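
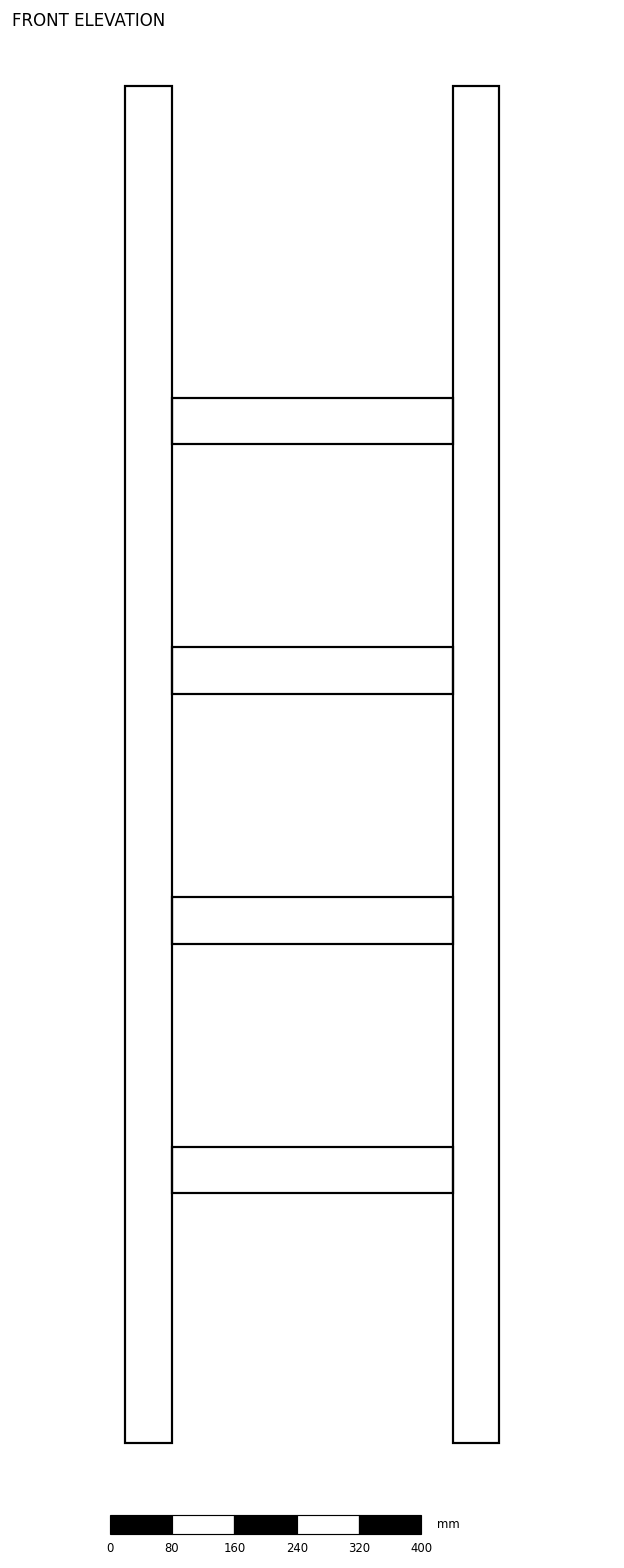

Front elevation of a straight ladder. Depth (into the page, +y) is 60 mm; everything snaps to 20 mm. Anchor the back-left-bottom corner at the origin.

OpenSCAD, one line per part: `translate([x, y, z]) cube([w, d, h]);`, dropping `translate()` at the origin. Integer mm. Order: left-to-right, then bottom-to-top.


cube([60, 60, 1740]);
translate([60, 0, 320]) cube([360, 60, 60]);
translate([60, 0, 640]) cube([360, 60, 60]);
translate([60, 0, 960]) cube([360, 60, 60]);
translate([60, 0, 1280]) cube([360, 60, 60]);
translate([420, 0, 0]) cube([60, 60, 1740]);


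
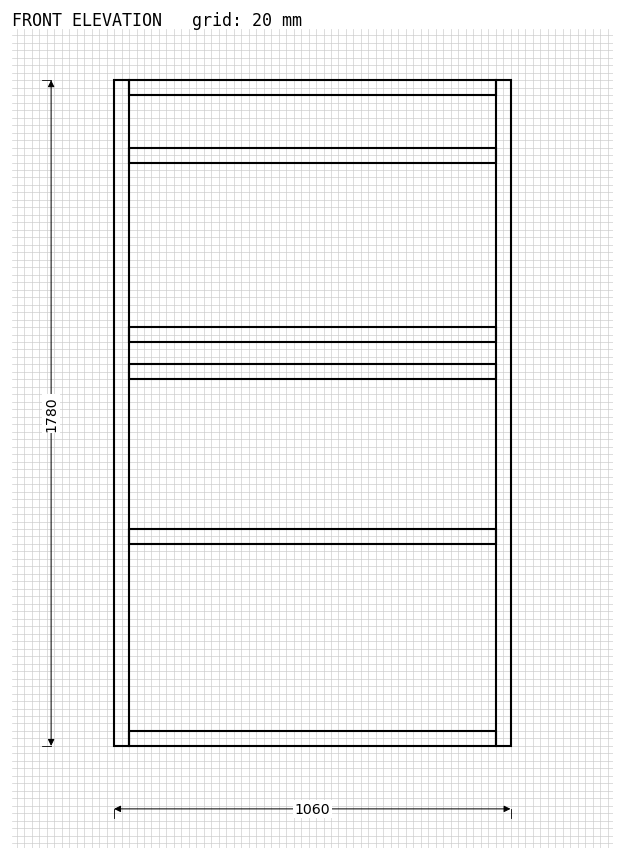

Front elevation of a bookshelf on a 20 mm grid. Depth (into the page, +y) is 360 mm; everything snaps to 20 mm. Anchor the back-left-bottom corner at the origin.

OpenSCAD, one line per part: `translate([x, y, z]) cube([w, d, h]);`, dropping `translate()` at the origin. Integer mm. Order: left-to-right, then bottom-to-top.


cube([40, 360, 1780]);
translate([40, 0, 0]) cube([980, 360, 40]);
translate([40, 0, 540]) cube([980, 360, 40]);
translate([40, 0, 980]) cube([980, 360, 40]);
translate([40, 0, 1080]) cube([980, 360, 40]);
translate([40, 0, 1560]) cube([980, 360, 40]);
translate([40, 0, 1740]) cube([980, 360, 40]);
translate([1020, 0, 0]) cube([40, 360, 1780]);


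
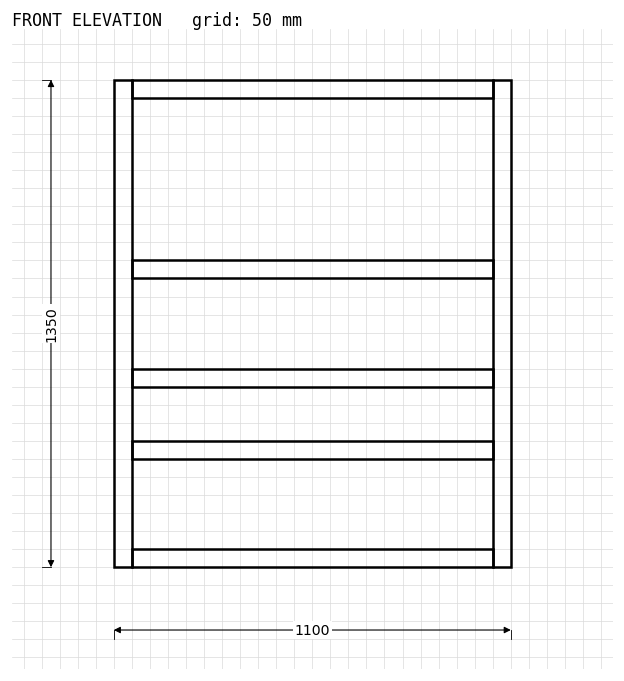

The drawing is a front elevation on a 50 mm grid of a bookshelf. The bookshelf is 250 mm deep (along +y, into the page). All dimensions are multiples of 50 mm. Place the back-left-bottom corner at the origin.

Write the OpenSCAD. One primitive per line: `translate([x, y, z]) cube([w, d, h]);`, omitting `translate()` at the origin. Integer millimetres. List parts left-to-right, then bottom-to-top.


cube([50, 250, 1350]);
translate([50, 0, 0]) cube([1000, 250, 50]);
translate([50, 0, 300]) cube([1000, 250, 50]);
translate([50, 0, 500]) cube([1000, 250, 50]);
translate([50, 0, 800]) cube([1000, 250, 50]);
translate([50, 0, 1300]) cube([1000, 250, 50]);
translate([1050, 0, 0]) cube([50, 250, 1350]);


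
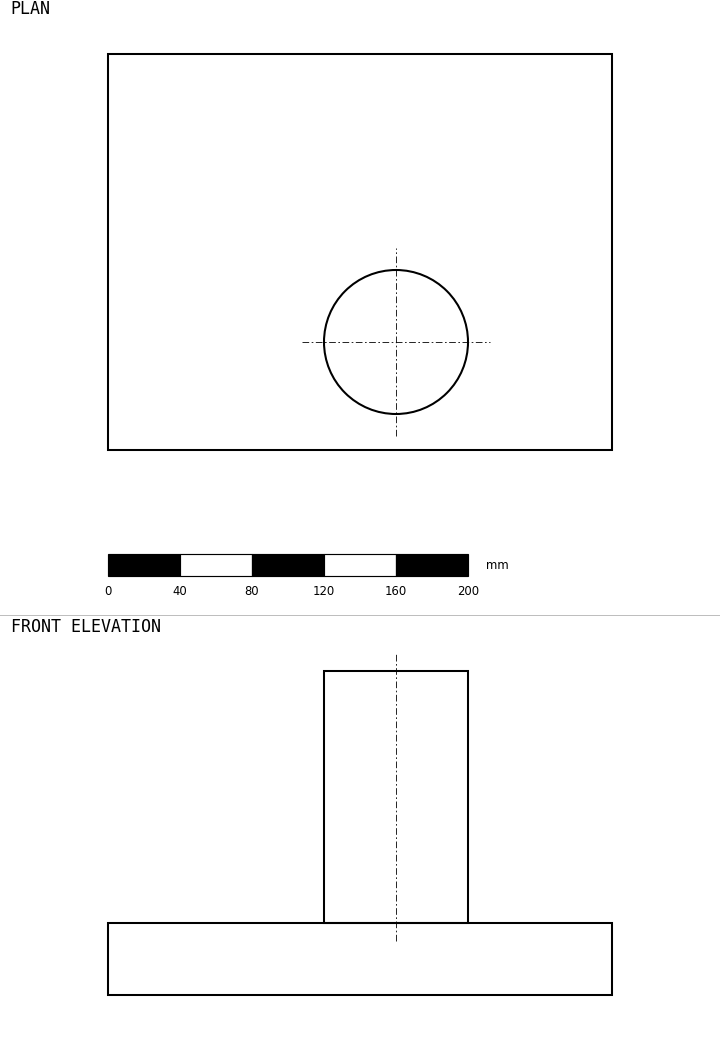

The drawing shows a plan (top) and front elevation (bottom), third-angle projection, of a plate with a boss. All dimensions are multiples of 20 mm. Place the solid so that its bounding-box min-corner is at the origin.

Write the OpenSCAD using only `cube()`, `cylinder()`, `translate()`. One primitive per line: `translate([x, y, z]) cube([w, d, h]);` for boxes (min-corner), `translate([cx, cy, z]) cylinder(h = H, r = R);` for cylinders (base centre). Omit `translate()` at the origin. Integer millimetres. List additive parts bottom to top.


cube([280, 220, 40]);
translate([160, 60, 40]) cylinder(h = 140, r = 40);


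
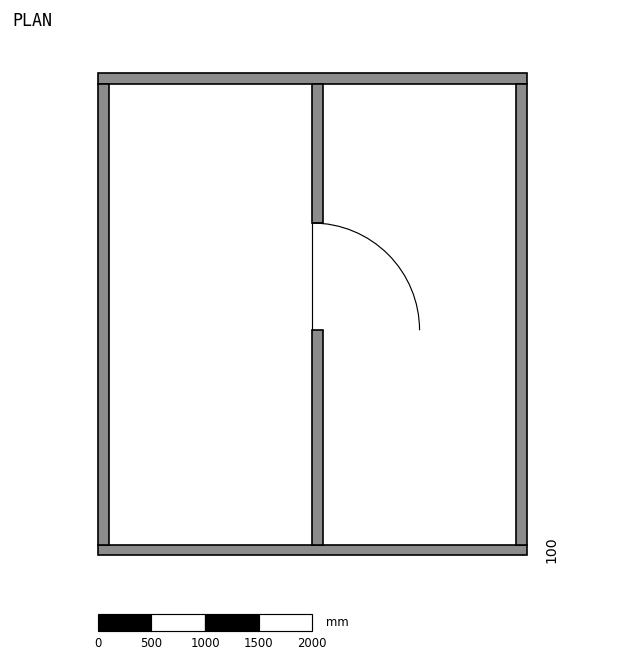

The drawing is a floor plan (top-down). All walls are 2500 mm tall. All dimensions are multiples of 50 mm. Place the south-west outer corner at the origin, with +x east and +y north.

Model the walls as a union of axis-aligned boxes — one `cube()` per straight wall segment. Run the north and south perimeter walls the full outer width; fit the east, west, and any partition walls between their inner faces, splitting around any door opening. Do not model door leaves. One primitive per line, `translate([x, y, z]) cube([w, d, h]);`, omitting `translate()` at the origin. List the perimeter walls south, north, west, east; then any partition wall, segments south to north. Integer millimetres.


cube([4000, 100, 2500]);
translate([0, 4400, 0]) cube([4000, 100, 2500]);
translate([0, 100, 0]) cube([100, 4300, 2500]);
translate([3900, 100, 0]) cube([100, 4300, 2500]);
translate([2000, 100, 0]) cube([100, 2000, 2500]);
translate([2000, 3100, 0]) cube([100, 1300, 2500]);


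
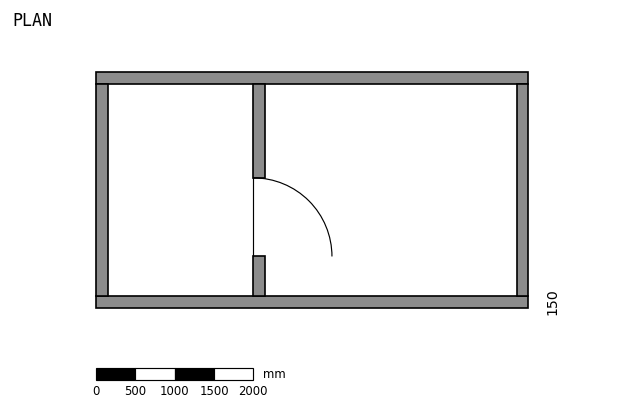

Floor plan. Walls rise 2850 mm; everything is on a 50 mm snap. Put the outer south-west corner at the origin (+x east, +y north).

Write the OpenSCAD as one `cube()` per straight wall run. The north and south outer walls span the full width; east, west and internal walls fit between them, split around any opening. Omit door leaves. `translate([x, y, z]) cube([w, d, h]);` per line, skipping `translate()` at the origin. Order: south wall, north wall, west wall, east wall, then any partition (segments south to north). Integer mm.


cube([5500, 150, 2850]);
translate([0, 2850, 0]) cube([5500, 150, 2850]);
translate([0, 150, 0]) cube([150, 2700, 2850]);
translate([5350, 150, 0]) cube([150, 2700, 2850]);
translate([2000, 150, 0]) cube([150, 500, 2850]);
translate([2000, 1650, 0]) cube([150, 1200, 2850]);


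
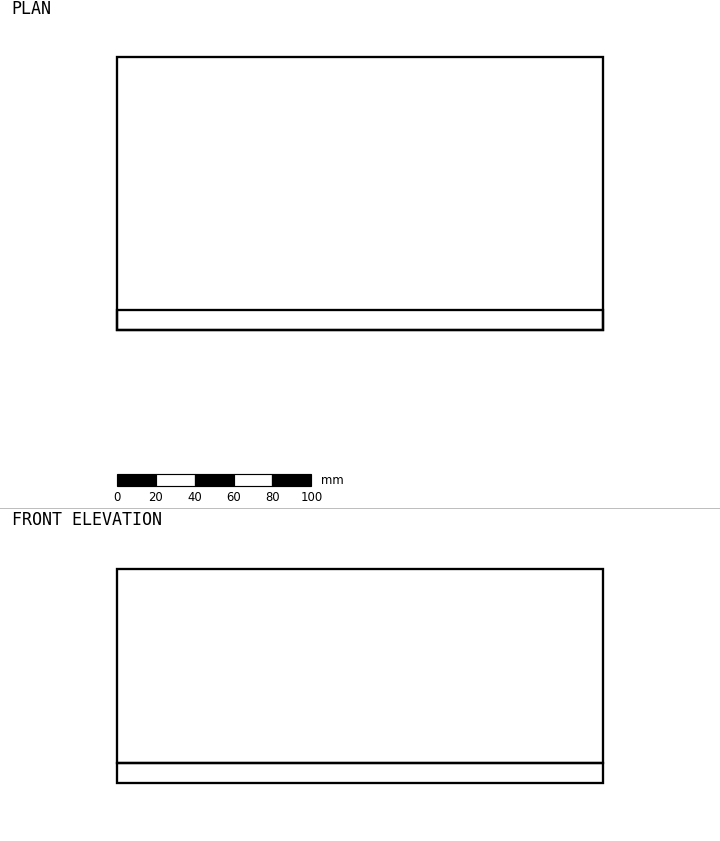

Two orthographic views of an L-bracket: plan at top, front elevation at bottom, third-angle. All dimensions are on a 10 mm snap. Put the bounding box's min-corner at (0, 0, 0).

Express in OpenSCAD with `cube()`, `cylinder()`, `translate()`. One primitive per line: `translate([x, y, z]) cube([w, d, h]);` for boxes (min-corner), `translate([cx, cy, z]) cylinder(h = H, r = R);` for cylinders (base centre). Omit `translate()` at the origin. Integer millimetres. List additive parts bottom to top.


cube([250, 140, 10]);
translate([0, 0, 10]) cube([250, 10, 100]);


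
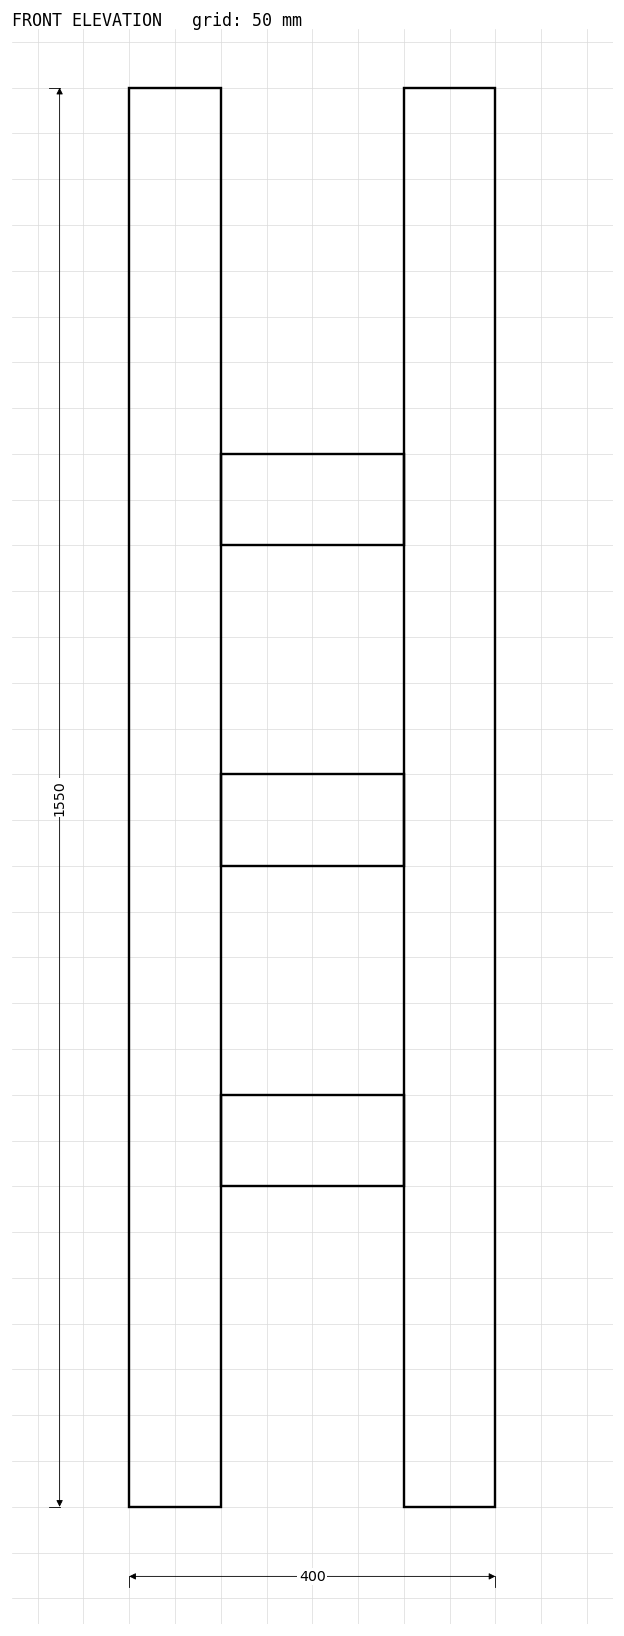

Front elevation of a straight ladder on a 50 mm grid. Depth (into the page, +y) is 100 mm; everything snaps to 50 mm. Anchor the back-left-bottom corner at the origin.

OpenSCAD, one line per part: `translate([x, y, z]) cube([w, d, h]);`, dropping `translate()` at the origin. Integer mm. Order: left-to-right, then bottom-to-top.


cube([100, 100, 1550]);
translate([100, 0, 350]) cube([200, 100, 100]);
translate([100, 0, 700]) cube([200, 100, 100]);
translate([100, 0, 1050]) cube([200, 100, 100]);
translate([300, 0, 0]) cube([100, 100, 1550]);


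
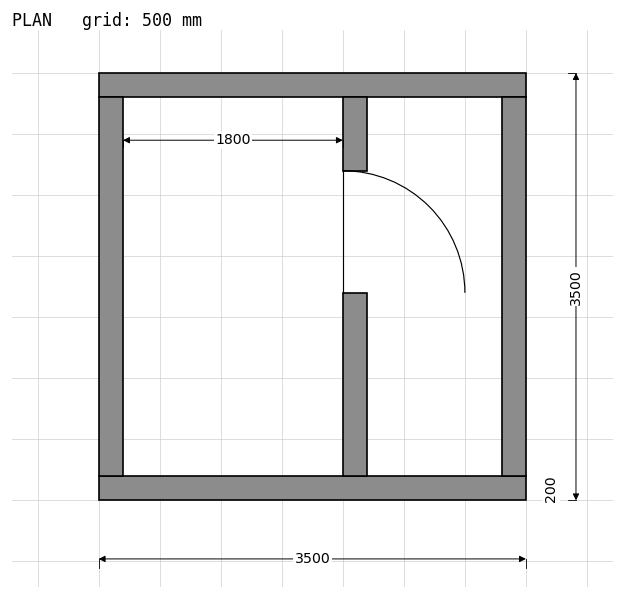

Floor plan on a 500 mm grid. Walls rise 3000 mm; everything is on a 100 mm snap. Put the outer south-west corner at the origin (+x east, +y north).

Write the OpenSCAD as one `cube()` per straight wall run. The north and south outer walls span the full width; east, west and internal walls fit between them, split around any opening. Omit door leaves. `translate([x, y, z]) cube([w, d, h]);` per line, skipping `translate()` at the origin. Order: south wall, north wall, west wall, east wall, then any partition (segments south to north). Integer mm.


cube([3500, 200, 3000]);
translate([0, 3300, 0]) cube([3500, 200, 3000]);
translate([0, 200, 0]) cube([200, 3100, 3000]);
translate([3300, 200, 0]) cube([200, 3100, 3000]);
translate([2000, 200, 0]) cube([200, 1500, 3000]);
translate([2000, 2700, 0]) cube([200, 600, 3000]);


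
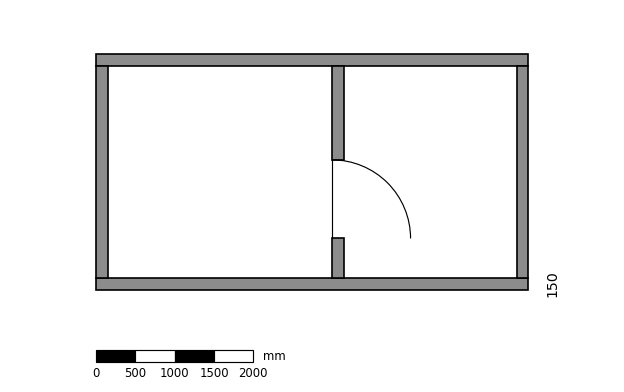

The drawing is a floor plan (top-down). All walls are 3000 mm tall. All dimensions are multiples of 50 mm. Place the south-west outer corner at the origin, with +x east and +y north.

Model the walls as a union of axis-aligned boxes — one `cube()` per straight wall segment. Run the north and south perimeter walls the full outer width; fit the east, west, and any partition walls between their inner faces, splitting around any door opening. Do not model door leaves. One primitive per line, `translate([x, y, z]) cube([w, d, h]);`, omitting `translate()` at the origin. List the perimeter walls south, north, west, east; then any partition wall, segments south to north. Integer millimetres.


cube([5500, 150, 3000]);
translate([0, 2850, 0]) cube([5500, 150, 3000]);
translate([0, 150, 0]) cube([150, 2700, 3000]);
translate([5350, 150, 0]) cube([150, 2700, 3000]);
translate([3000, 150, 0]) cube([150, 500, 3000]);
translate([3000, 1650, 0]) cube([150, 1200, 3000]);


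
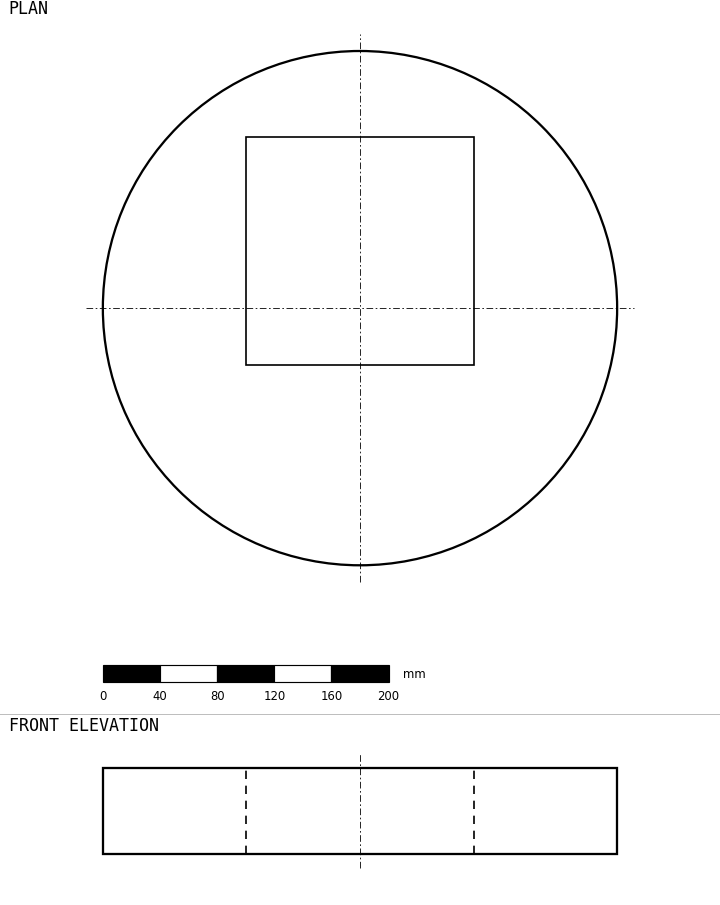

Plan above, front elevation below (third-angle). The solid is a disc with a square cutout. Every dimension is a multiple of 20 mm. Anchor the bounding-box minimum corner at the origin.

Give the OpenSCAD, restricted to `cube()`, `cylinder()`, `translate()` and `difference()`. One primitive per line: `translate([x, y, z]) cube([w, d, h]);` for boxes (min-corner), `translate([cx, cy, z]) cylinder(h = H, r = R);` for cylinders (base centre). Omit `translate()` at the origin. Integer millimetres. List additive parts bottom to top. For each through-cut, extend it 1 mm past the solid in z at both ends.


difference() {
  translate([180, 180, 0]) cylinder(h = 60, r = 180);
  translate([100, 140, -1]) cube([160, 160, 62]);
}


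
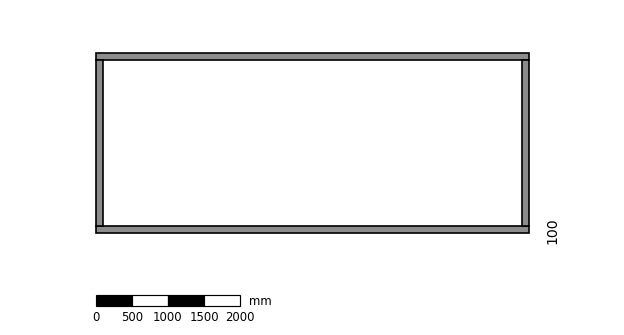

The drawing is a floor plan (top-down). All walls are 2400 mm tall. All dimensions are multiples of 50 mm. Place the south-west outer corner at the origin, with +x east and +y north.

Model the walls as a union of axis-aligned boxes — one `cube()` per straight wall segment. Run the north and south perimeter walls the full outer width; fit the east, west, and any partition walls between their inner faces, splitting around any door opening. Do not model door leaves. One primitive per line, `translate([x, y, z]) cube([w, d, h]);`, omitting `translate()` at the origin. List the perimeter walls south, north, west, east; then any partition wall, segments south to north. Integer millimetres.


cube([6000, 100, 2400]);
translate([0, 2400, 0]) cube([6000, 100, 2400]);
translate([0, 100, 0]) cube([100, 2300, 2400]);
translate([5900, 100, 0]) cube([100, 2300, 2400]);


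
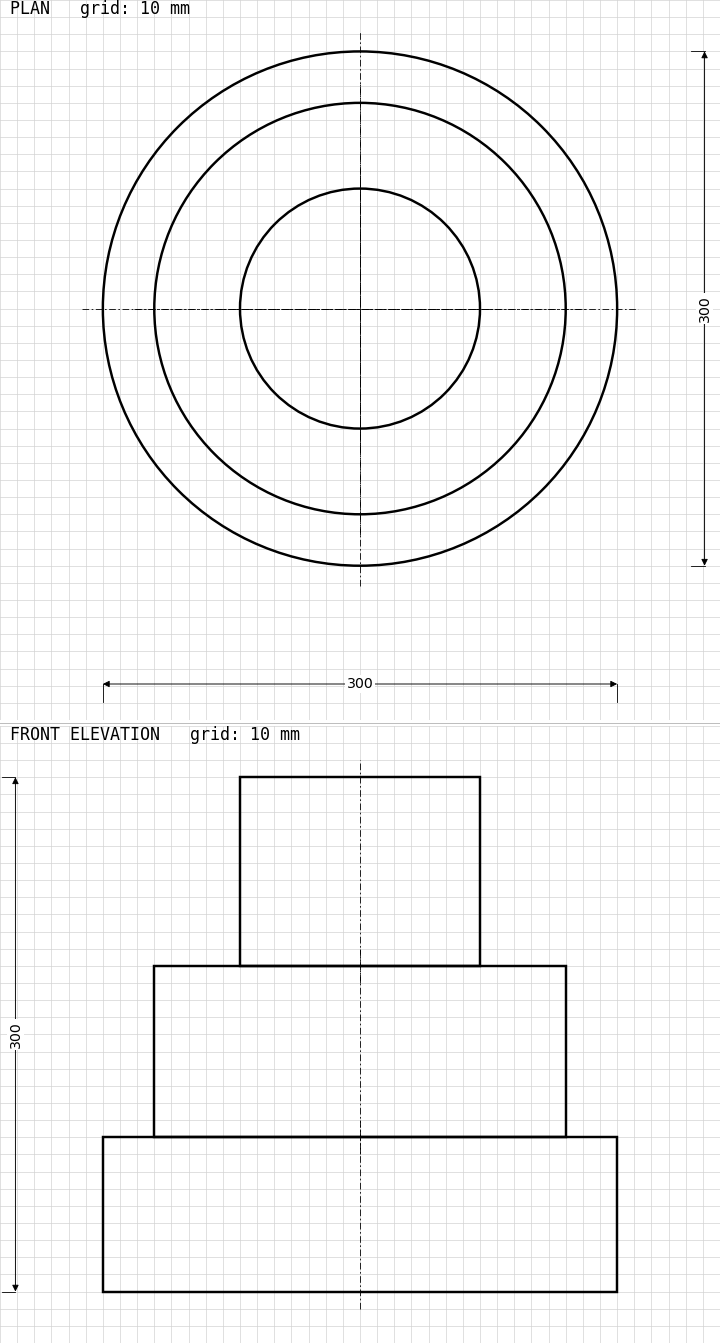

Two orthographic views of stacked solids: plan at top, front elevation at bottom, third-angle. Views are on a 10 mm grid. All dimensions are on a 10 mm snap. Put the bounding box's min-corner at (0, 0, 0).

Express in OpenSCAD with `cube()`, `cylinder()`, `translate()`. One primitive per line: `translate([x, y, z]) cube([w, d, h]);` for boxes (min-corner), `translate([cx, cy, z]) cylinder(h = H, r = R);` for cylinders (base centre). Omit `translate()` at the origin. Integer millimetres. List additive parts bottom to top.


translate([150, 150, 0]) cylinder(h = 90, r = 150);
translate([150, 150, 90]) cylinder(h = 100, r = 120);
translate([150, 150, 190]) cylinder(h = 110, r = 70);


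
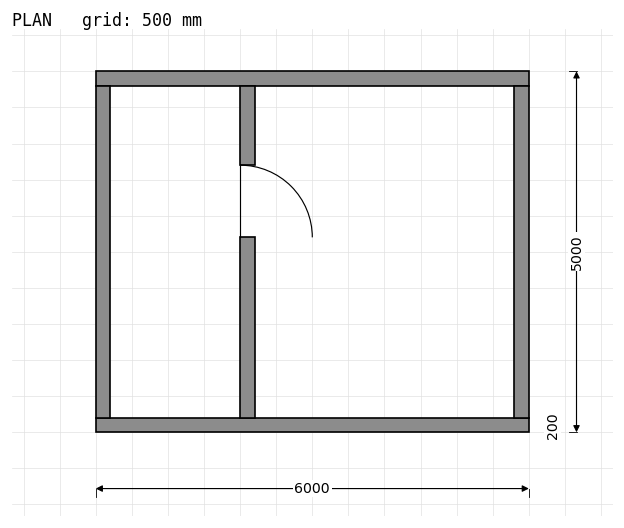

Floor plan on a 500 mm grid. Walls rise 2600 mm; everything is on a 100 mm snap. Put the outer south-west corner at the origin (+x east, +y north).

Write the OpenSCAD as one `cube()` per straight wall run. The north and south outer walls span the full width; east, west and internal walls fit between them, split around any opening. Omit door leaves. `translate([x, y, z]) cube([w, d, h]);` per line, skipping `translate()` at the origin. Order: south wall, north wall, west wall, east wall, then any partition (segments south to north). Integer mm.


cube([6000, 200, 2600]);
translate([0, 4800, 0]) cube([6000, 200, 2600]);
translate([0, 200, 0]) cube([200, 4600, 2600]);
translate([5800, 200, 0]) cube([200, 4600, 2600]);
translate([2000, 200, 0]) cube([200, 2500, 2600]);
translate([2000, 3700, 0]) cube([200, 1100, 2600]);


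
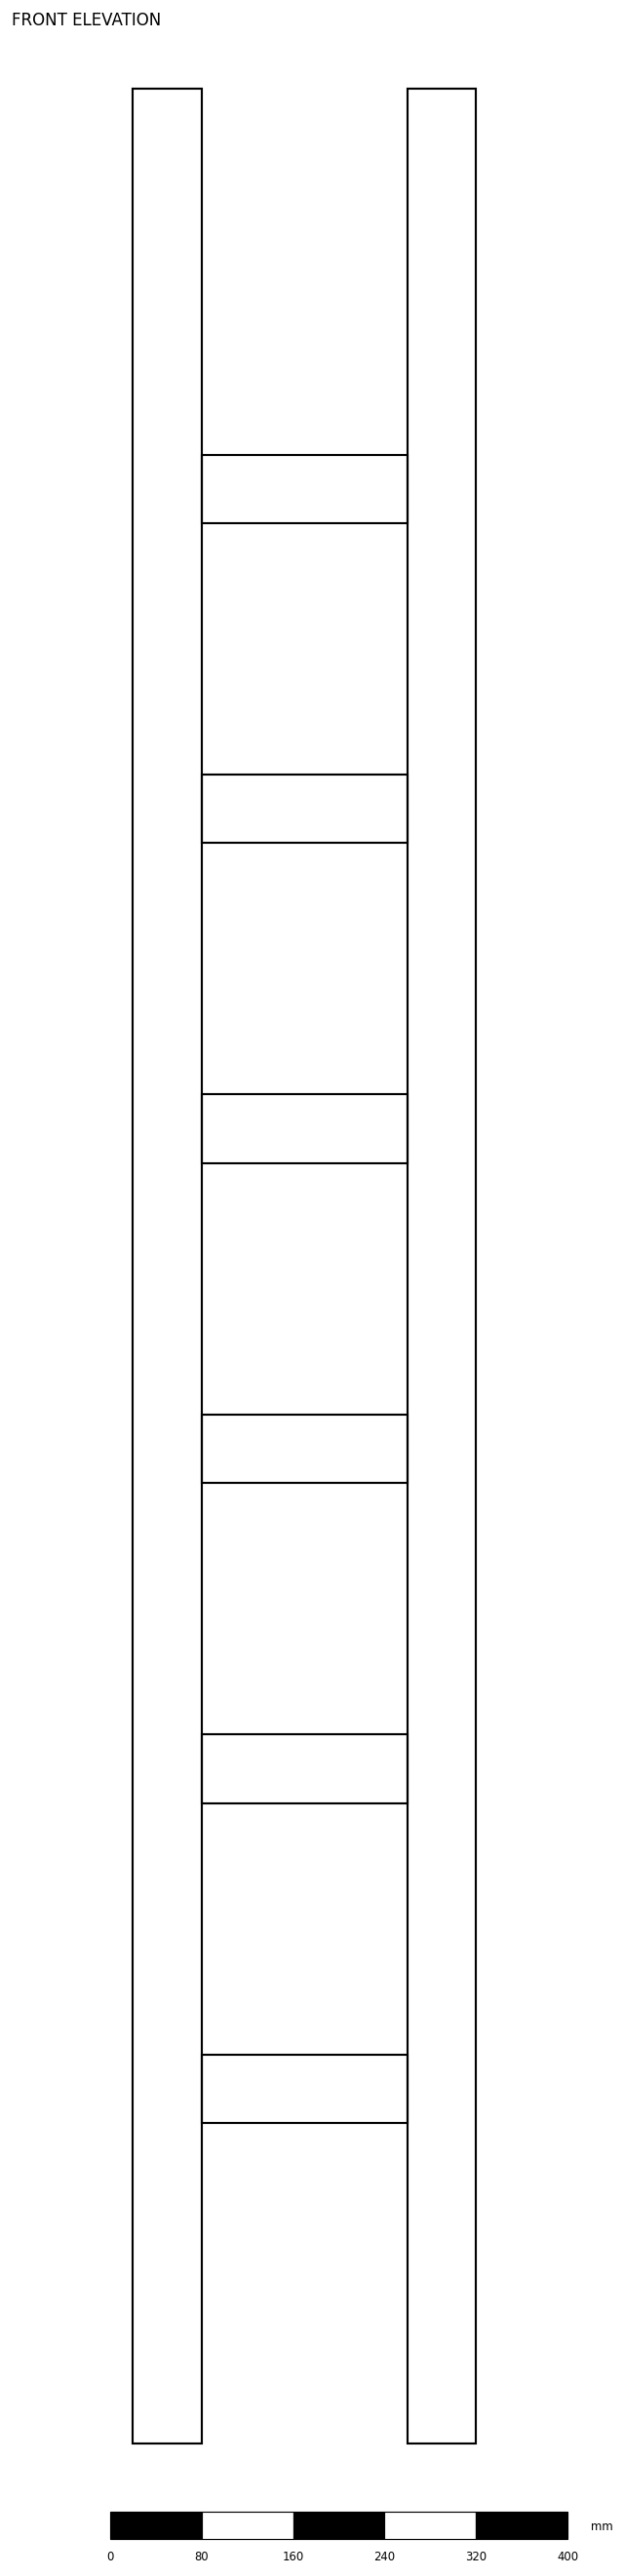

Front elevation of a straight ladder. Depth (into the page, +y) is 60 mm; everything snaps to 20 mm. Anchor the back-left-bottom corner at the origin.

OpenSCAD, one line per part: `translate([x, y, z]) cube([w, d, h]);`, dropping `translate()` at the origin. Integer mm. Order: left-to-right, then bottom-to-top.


cube([60, 60, 2060]);
translate([60, 0, 280]) cube([180, 60, 60]);
translate([60, 0, 560]) cube([180, 60, 60]);
translate([60, 0, 840]) cube([180, 60, 60]);
translate([60, 0, 1120]) cube([180, 60, 60]);
translate([60, 0, 1400]) cube([180, 60, 60]);
translate([60, 0, 1680]) cube([180, 60, 60]);
translate([240, 0, 0]) cube([60, 60, 2060]);


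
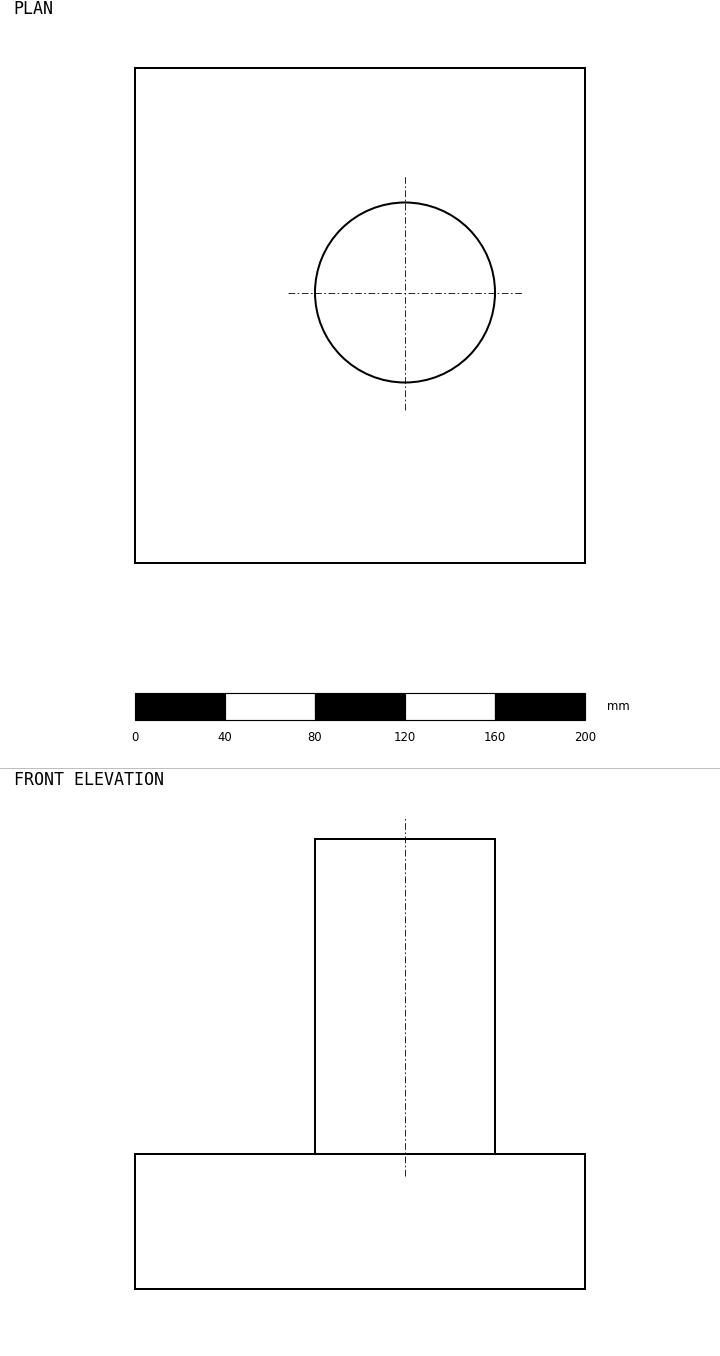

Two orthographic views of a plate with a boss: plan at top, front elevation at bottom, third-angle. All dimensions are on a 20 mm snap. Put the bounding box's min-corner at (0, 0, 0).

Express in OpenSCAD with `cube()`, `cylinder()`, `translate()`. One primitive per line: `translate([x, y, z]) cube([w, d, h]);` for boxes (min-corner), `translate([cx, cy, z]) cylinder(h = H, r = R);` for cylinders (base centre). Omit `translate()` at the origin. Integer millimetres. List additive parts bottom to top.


cube([200, 220, 60]);
translate([120, 120, 60]) cylinder(h = 140, r = 40);


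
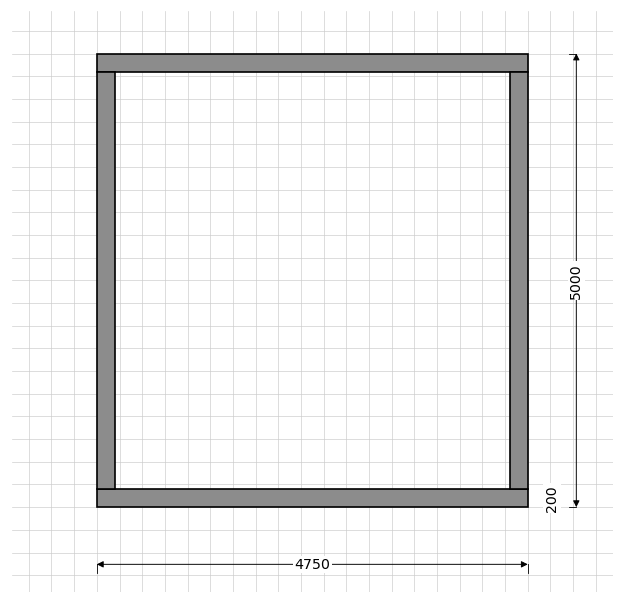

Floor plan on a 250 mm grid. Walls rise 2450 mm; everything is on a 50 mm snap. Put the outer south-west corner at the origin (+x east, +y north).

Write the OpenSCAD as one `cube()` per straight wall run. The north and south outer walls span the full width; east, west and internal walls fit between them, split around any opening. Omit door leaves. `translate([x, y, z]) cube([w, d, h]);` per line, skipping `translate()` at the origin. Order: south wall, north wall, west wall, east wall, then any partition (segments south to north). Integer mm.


cube([4750, 200, 2450]);
translate([0, 4800, 0]) cube([4750, 200, 2450]);
translate([0, 200, 0]) cube([200, 4600, 2450]);
translate([4550, 200, 0]) cube([200, 4600, 2450]);


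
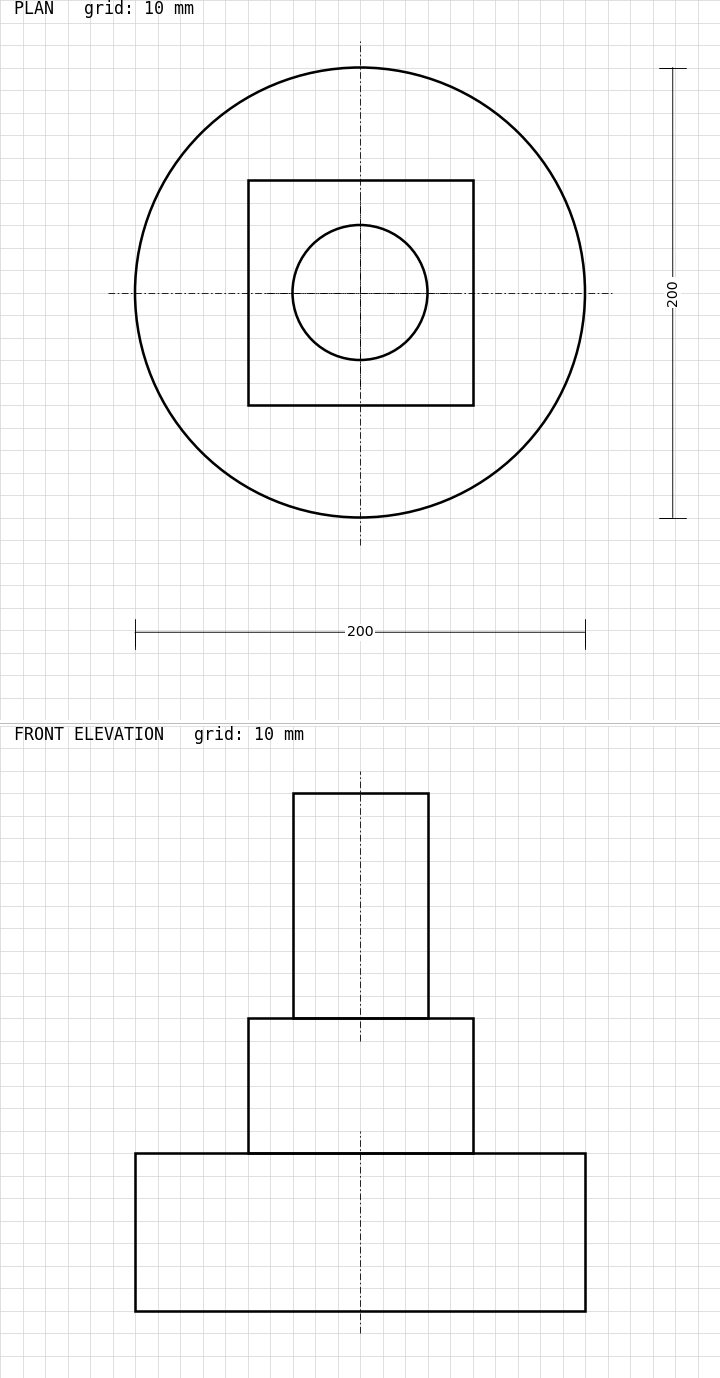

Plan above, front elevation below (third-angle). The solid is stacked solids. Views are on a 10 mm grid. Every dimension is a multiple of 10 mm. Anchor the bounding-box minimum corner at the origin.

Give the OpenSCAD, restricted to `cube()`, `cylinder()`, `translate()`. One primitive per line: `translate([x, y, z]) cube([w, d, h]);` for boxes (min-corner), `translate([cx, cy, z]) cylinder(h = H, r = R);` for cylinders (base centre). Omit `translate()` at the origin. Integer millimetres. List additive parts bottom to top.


translate([100, 100, 0]) cylinder(h = 70, r = 100);
translate([50, 50, 70]) cube([100, 100, 60]);
translate([100, 100, 130]) cylinder(h = 100, r = 30);


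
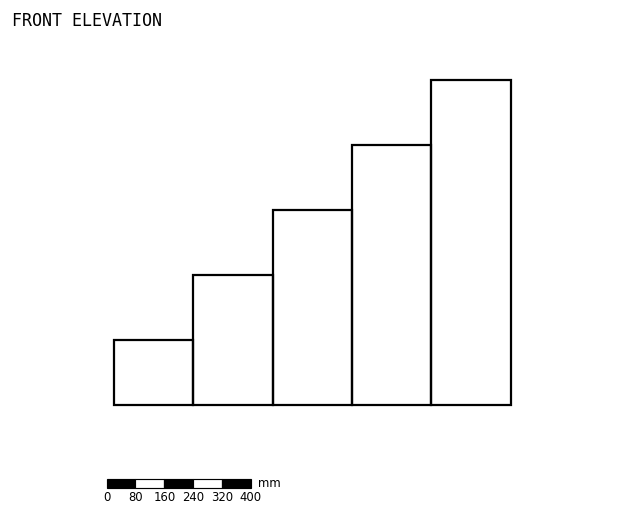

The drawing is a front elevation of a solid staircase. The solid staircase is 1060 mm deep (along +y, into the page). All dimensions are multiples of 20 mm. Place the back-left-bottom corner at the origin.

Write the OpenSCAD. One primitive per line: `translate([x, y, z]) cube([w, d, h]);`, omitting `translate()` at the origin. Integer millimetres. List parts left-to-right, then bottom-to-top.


cube([220, 1060, 180]);
translate([220, 0, 0]) cube([220, 1060, 360]);
translate([440, 0, 0]) cube([220, 1060, 540]);
translate([660, 0, 0]) cube([220, 1060, 720]);
translate([880, 0, 0]) cube([220, 1060, 900]);


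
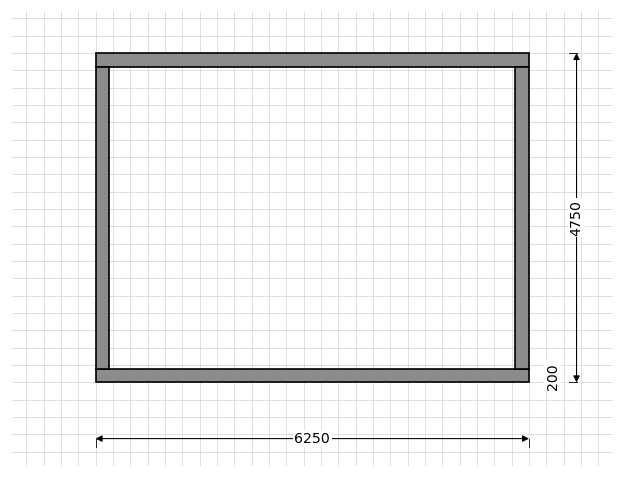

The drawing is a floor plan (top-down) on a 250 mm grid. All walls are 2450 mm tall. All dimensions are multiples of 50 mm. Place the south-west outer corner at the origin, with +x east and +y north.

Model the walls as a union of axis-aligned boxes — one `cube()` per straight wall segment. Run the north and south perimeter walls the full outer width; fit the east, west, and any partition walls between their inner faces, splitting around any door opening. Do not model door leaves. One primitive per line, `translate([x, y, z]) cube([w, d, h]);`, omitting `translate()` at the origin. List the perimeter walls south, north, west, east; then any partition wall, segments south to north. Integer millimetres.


cube([6250, 200, 2450]);
translate([0, 4550, 0]) cube([6250, 200, 2450]);
translate([0, 200, 0]) cube([200, 4350, 2450]);
translate([6050, 200, 0]) cube([200, 4350, 2450]);


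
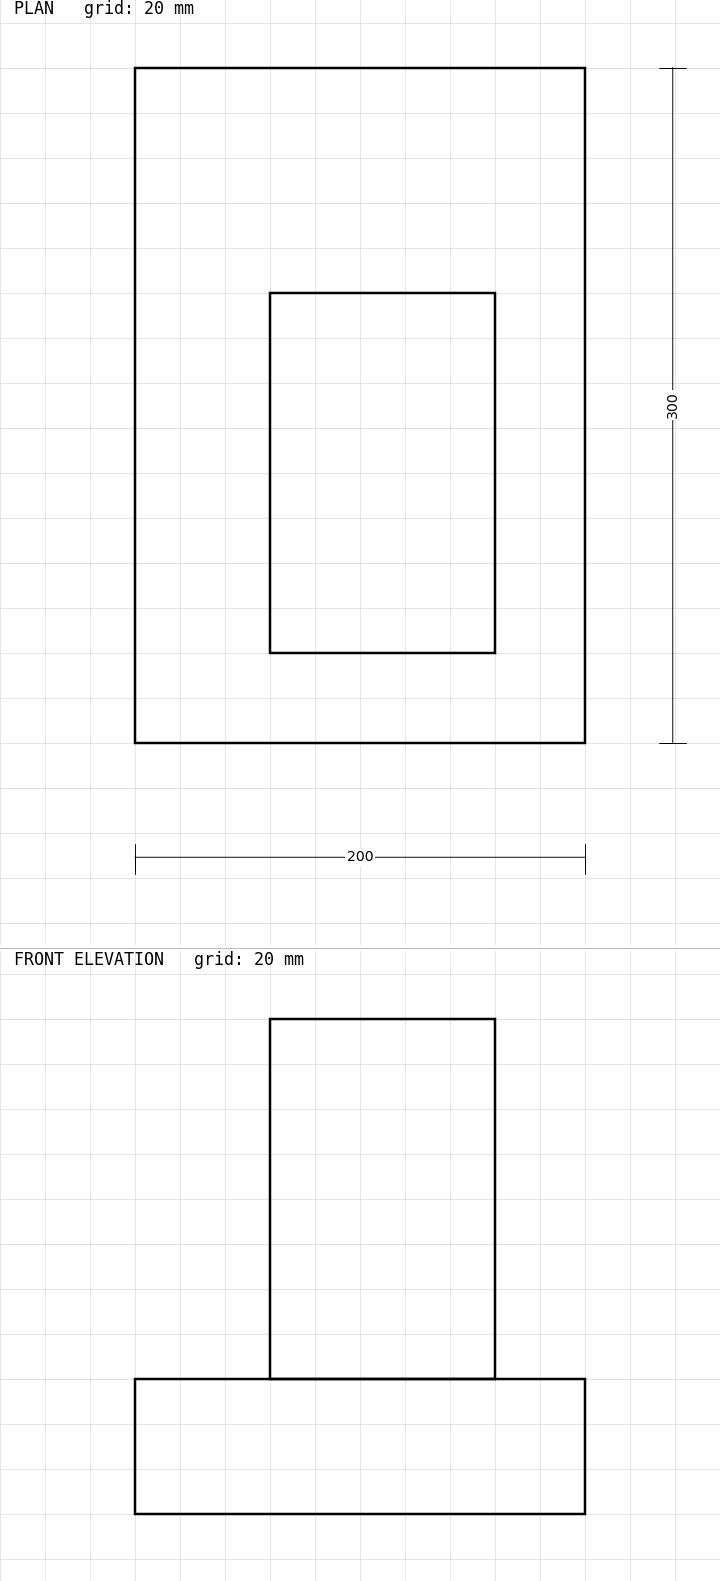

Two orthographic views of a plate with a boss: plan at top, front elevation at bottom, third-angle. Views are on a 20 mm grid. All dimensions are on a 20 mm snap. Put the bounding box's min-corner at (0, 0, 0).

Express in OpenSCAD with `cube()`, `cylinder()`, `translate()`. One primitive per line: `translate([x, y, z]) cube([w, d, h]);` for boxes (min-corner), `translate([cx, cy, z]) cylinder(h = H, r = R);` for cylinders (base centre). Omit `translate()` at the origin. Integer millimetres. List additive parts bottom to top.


cube([200, 300, 60]);
translate([60, 40, 60]) cube([100, 160, 160]);


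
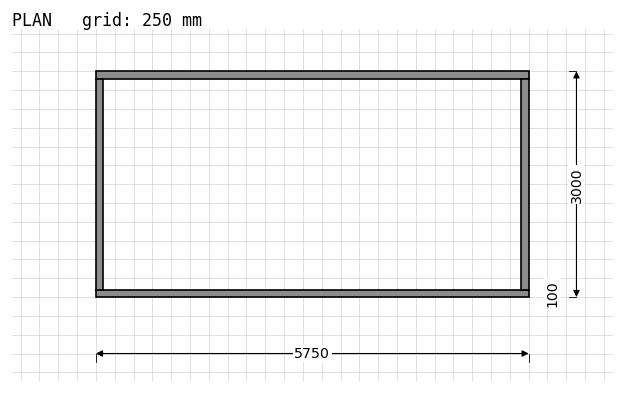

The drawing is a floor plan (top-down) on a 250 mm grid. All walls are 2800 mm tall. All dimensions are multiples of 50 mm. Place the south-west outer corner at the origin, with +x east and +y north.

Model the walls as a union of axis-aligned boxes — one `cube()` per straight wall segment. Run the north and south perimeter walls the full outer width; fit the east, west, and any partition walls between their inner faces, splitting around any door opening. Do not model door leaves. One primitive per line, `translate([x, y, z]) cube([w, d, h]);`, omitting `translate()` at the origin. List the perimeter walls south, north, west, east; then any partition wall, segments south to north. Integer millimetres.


cube([5750, 100, 2800]);
translate([0, 2900, 0]) cube([5750, 100, 2800]);
translate([0, 100, 0]) cube([100, 2800, 2800]);
translate([5650, 100, 0]) cube([100, 2800, 2800]);


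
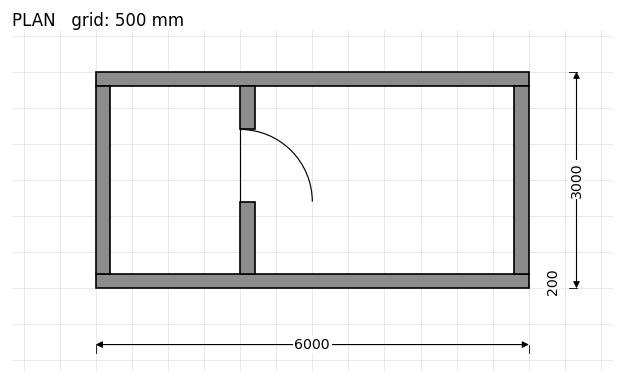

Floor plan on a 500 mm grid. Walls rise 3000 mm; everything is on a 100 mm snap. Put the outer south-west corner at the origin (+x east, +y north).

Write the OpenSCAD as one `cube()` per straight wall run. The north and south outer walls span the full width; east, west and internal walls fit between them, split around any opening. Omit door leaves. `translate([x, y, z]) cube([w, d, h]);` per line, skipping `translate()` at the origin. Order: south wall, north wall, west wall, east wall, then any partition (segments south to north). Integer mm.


cube([6000, 200, 3000]);
translate([0, 2800, 0]) cube([6000, 200, 3000]);
translate([0, 200, 0]) cube([200, 2600, 3000]);
translate([5800, 200, 0]) cube([200, 2600, 3000]);
translate([2000, 200, 0]) cube([200, 1000, 3000]);
translate([2000, 2200, 0]) cube([200, 600, 3000]);


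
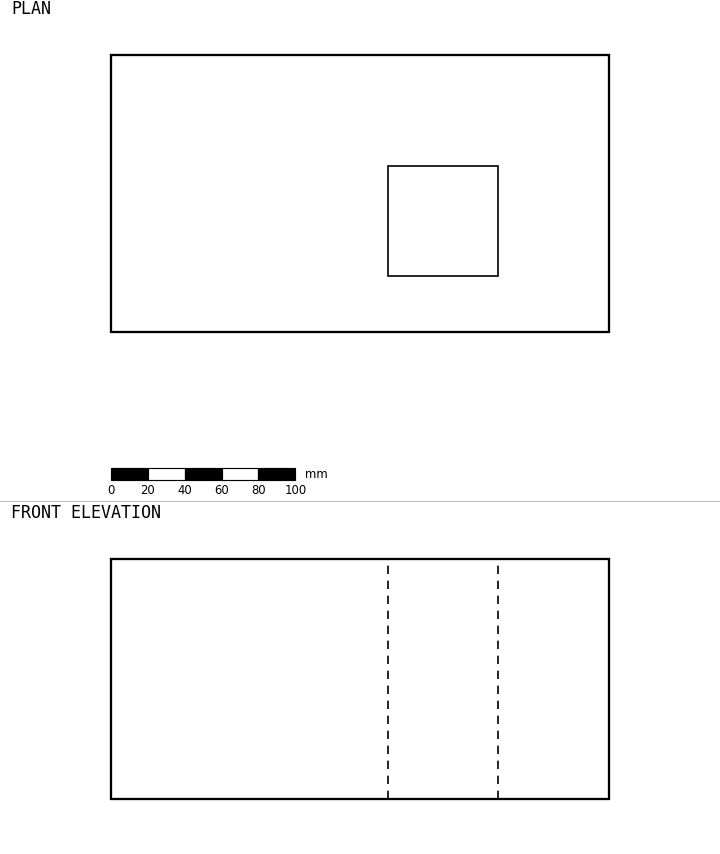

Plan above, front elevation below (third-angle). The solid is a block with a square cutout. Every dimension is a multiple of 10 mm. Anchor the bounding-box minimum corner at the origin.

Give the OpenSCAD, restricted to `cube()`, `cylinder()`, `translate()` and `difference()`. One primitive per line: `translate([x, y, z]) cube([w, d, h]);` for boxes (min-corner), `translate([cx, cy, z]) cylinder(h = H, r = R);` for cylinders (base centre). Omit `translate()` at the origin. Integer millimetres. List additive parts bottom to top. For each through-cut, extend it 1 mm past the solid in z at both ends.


difference() {
  cube([270, 150, 130]);
  translate([150, 30, -1]) cube([60, 60, 132]);
}


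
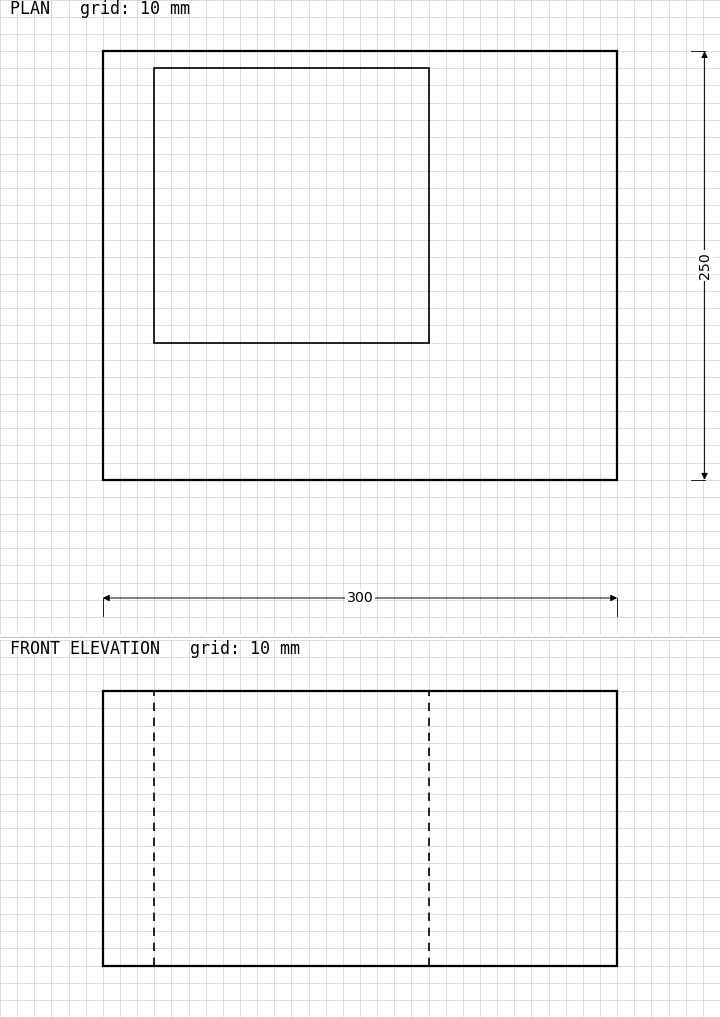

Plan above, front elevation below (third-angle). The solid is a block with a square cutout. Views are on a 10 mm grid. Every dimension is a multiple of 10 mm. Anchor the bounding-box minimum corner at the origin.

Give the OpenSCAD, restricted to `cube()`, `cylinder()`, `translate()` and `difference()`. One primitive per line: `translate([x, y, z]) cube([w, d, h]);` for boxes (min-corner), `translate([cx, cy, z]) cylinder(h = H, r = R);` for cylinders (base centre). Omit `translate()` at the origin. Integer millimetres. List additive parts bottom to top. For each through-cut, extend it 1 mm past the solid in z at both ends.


difference() {
  cube([300, 250, 160]);
  translate([30, 80, -1]) cube([160, 160, 162]);
}


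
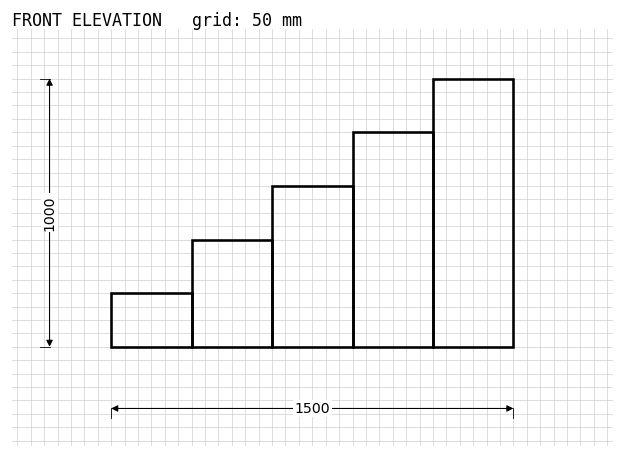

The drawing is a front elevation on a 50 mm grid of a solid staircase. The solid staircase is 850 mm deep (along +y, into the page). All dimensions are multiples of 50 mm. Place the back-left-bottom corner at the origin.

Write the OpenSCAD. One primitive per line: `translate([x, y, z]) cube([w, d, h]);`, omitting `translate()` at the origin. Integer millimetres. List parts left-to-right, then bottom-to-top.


cube([300, 850, 200]);
translate([300, 0, 0]) cube([300, 850, 400]);
translate([600, 0, 0]) cube([300, 850, 600]);
translate([900, 0, 0]) cube([300, 850, 800]);
translate([1200, 0, 0]) cube([300, 850, 1000]);


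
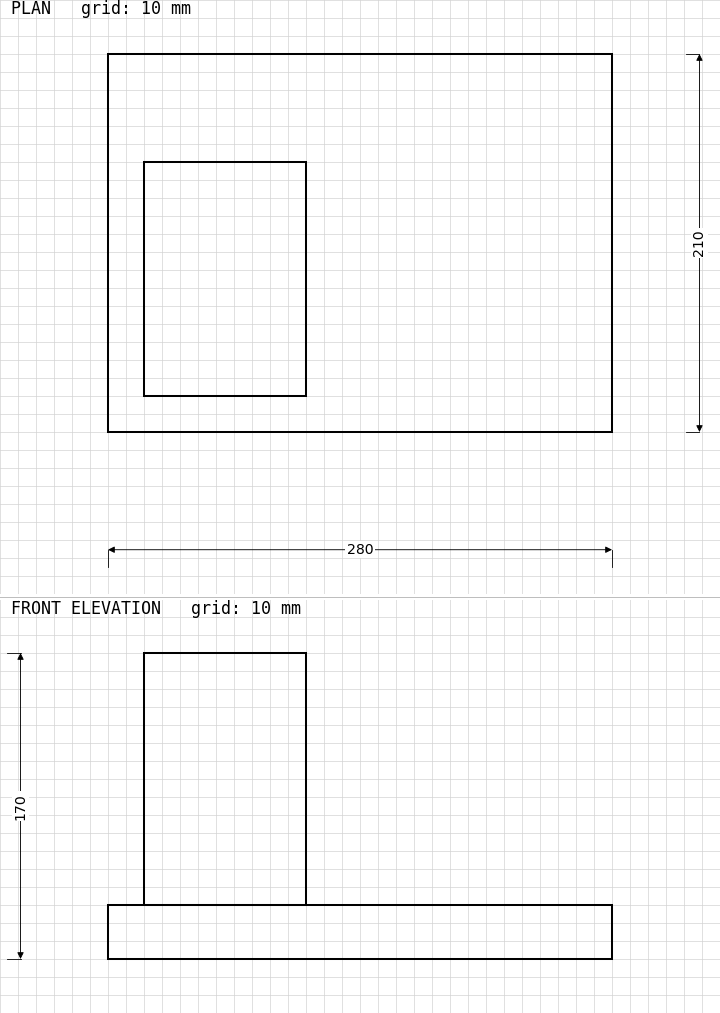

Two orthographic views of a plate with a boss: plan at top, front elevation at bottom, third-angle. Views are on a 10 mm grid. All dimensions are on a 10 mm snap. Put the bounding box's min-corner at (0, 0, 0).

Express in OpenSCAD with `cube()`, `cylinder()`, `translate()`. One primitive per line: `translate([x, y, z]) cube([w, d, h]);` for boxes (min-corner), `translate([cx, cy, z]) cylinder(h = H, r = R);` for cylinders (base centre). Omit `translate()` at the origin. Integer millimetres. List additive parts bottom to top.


cube([280, 210, 30]);
translate([20, 20, 30]) cube([90, 130, 140]);


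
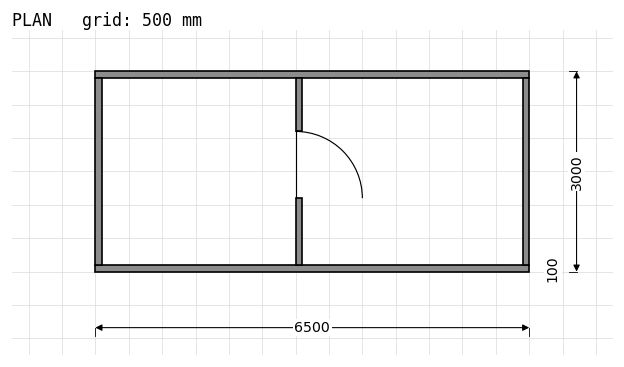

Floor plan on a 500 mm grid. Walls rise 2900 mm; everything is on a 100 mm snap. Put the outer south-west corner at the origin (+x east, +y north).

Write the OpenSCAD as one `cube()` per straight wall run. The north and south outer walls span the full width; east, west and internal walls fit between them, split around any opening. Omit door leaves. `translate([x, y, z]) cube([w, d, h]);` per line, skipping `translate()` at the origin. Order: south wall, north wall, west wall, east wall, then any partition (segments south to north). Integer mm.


cube([6500, 100, 2900]);
translate([0, 2900, 0]) cube([6500, 100, 2900]);
translate([0, 100, 0]) cube([100, 2800, 2900]);
translate([6400, 100, 0]) cube([100, 2800, 2900]);
translate([3000, 100, 0]) cube([100, 1000, 2900]);
translate([3000, 2100, 0]) cube([100, 800, 2900]);


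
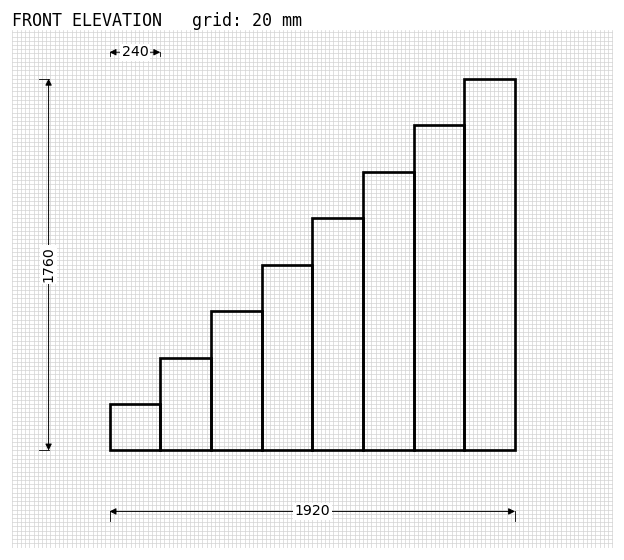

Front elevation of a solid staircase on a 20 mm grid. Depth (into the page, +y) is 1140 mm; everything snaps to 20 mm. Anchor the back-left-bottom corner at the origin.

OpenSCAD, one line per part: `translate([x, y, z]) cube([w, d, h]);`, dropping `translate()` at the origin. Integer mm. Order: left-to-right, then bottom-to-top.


cube([240, 1140, 220]);
translate([240, 0, 0]) cube([240, 1140, 440]);
translate([480, 0, 0]) cube([240, 1140, 660]);
translate([720, 0, 0]) cube([240, 1140, 880]);
translate([960, 0, 0]) cube([240, 1140, 1100]);
translate([1200, 0, 0]) cube([240, 1140, 1320]);
translate([1440, 0, 0]) cube([240, 1140, 1540]);
translate([1680, 0, 0]) cube([240, 1140, 1760]);


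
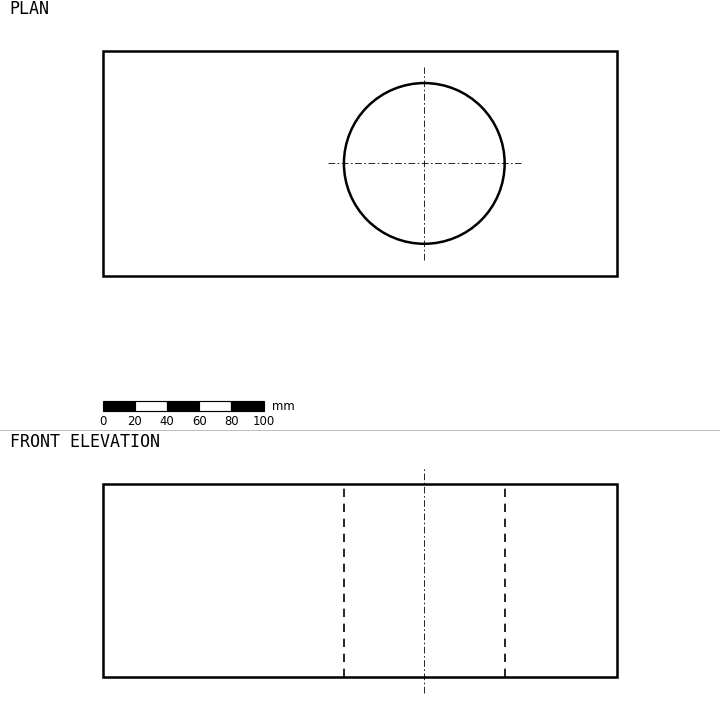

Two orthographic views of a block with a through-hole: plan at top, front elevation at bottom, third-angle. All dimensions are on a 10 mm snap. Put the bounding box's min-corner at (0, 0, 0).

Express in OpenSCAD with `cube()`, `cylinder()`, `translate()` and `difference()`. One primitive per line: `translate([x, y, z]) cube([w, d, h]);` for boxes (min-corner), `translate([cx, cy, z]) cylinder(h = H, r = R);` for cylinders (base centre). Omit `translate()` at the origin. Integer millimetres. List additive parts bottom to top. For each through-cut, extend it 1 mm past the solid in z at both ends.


difference() {
  cube([320, 140, 120]);
  translate([200, 70, -1]) cylinder(h = 122, r = 50);
}


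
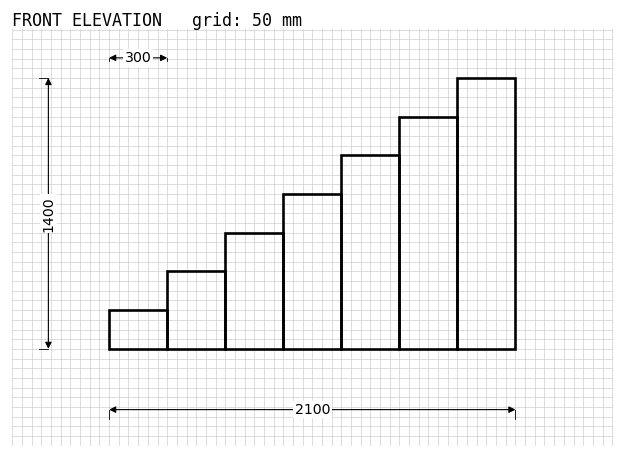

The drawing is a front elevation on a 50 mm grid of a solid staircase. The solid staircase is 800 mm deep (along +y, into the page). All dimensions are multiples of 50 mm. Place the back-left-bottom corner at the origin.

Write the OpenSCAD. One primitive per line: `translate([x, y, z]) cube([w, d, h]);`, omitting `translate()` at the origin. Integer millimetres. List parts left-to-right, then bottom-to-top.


cube([300, 800, 200]);
translate([300, 0, 0]) cube([300, 800, 400]);
translate([600, 0, 0]) cube([300, 800, 600]);
translate([900, 0, 0]) cube([300, 800, 800]);
translate([1200, 0, 0]) cube([300, 800, 1000]);
translate([1500, 0, 0]) cube([300, 800, 1200]);
translate([1800, 0, 0]) cube([300, 800, 1400]);


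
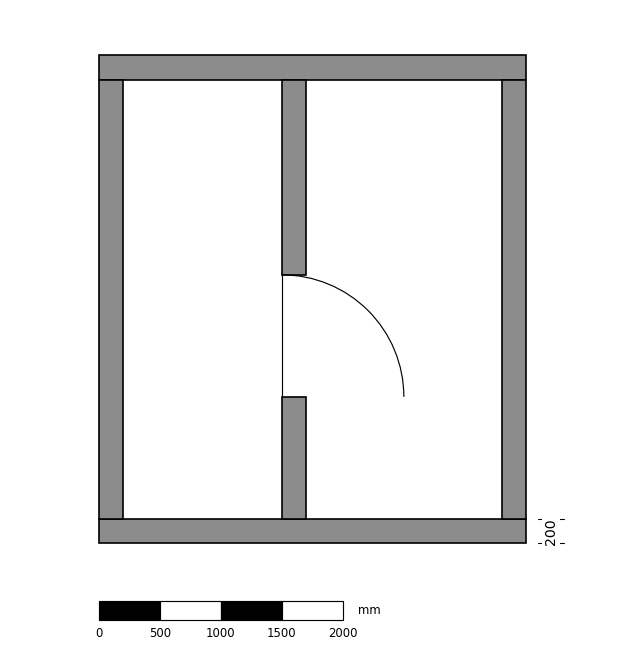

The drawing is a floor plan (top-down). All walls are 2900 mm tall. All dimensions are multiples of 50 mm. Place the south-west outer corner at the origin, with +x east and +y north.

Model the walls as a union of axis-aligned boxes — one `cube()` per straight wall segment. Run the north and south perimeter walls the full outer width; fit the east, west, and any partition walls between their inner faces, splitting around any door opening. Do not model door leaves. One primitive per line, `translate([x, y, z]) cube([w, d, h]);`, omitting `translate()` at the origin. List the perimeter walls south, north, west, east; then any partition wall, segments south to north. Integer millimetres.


cube([3500, 200, 2900]);
translate([0, 3800, 0]) cube([3500, 200, 2900]);
translate([0, 200, 0]) cube([200, 3600, 2900]);
translate([3300, 200, 0]) cube([200, 3600, 2900]);
translate([1500, 200, 0]) cube([200, 1000, 2900]);
translate([1500, 2200, 0]) cube([200, 1600, 2900]);


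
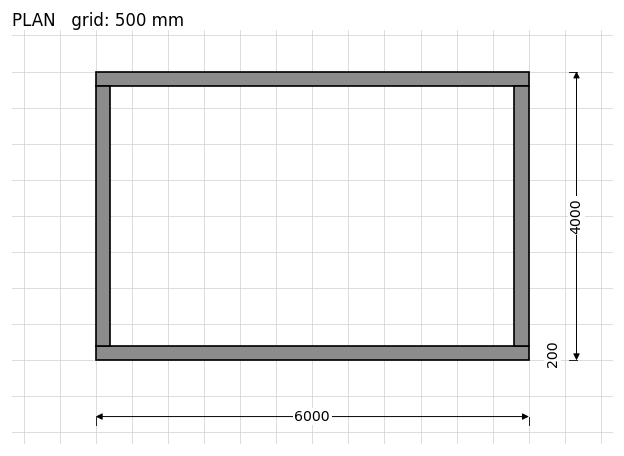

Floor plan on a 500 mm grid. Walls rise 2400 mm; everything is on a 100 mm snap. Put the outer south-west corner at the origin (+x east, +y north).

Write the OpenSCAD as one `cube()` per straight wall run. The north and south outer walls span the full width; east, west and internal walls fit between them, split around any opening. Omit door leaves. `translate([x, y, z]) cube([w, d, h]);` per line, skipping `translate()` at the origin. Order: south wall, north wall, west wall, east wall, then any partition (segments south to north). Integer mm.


cube([6000, 200, 2400]);
translate([0, 3800, 0]) cube([6000, 200, 2400]);
translate([0, 200, 0]) cube([200, 3600, 2400]);
translate([5800, 200, 0]) cube([200, 3600, 2400]);


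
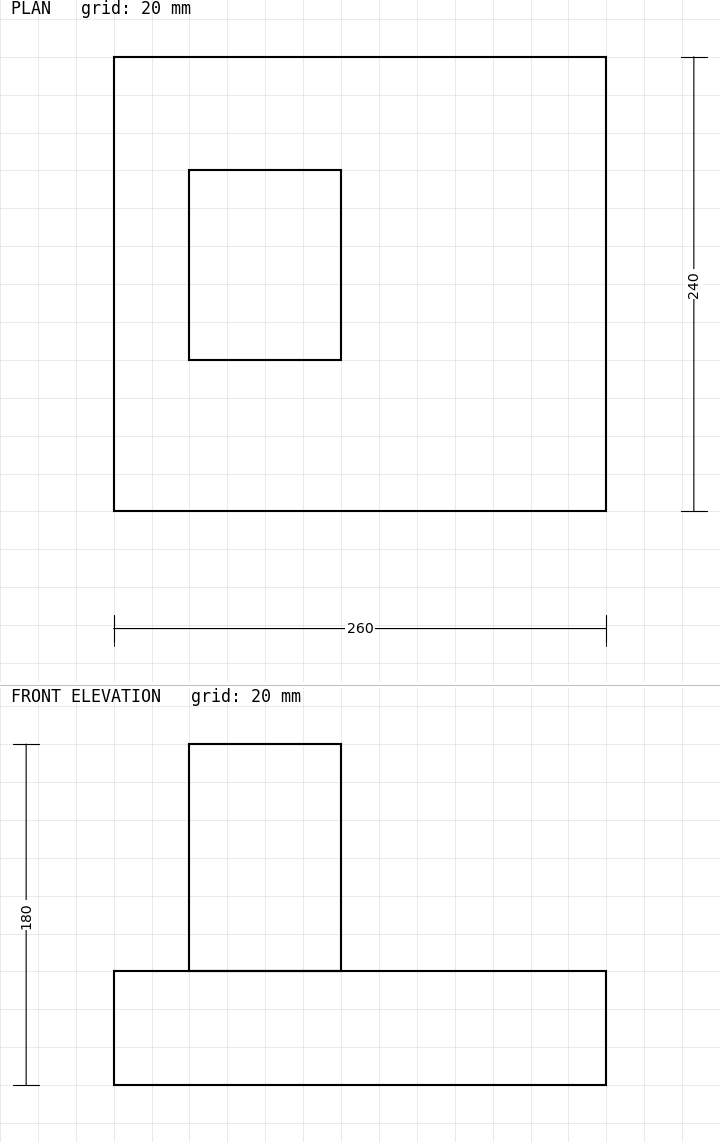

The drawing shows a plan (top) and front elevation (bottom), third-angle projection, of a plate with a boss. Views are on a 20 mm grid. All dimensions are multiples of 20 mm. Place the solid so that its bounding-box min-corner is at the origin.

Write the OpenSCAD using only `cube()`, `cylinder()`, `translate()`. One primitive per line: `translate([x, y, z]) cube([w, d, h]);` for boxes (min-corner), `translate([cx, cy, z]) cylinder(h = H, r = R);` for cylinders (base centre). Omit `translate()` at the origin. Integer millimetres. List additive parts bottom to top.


cube([260, 240, 60]);
translate([40, 80, 60]) cube([80, 100, 120]);


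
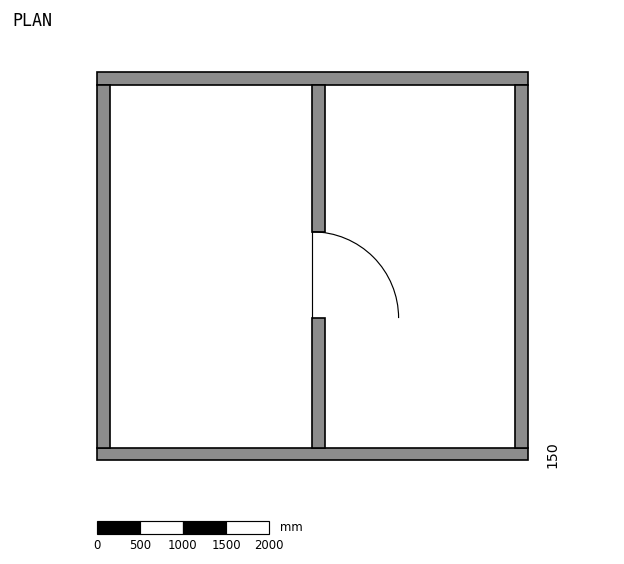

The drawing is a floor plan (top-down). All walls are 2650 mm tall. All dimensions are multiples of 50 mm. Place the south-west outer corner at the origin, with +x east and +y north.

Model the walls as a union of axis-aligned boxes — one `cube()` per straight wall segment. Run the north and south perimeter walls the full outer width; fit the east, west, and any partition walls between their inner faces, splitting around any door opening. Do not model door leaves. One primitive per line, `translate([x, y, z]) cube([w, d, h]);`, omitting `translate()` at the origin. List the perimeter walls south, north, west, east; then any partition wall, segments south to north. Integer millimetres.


cube([5000, 150, 2650]);
translate([0, 4350, 0]) cube([5000, 150, 2650]);
translate([0, 150, 0]) cube([150, 4200, 2650]);
translate([4850, 150, 0]) cube([150, 4200, 2650]);
translate([2500, 150, 0]) cube([150, 1500, 2650]);
translate([2500, 2650, 0]) cube([150, 1700, 2650]);


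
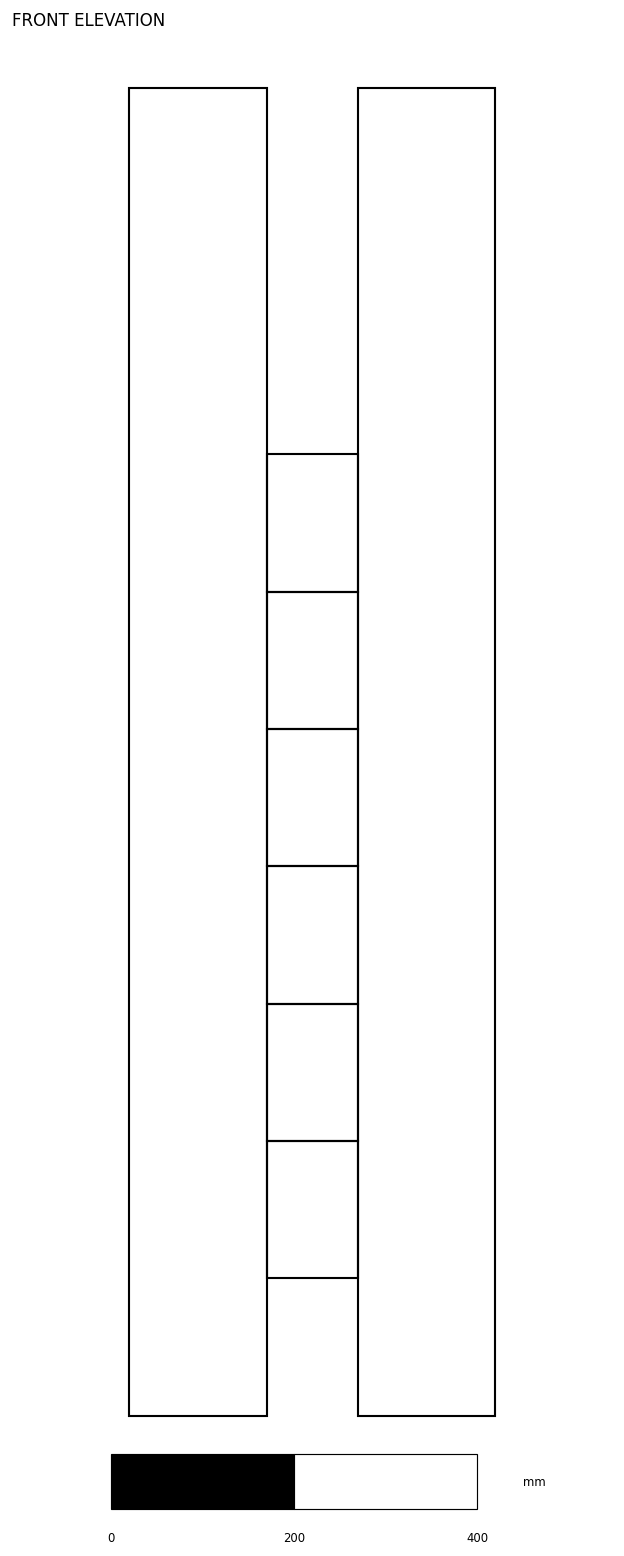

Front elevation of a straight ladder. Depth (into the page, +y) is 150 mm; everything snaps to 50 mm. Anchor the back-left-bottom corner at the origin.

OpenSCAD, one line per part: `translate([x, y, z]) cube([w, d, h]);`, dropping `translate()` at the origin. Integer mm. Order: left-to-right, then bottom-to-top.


cube([150, 150, 1450]);
translate([150, 0, 150]) cube([100, 150, 150]);
translate([150, 0, 300]) cube([100, 150, 150]);
translate([150, 0, 450]) cube([100, 150, 150]);
translate([150, 0, 600]) cube([100, 150, 150]);
translate([150, 0, 750]) cube([100, 150, 150]);
translate([150, 0, 900]) cube([100, 150, 150]);
translate([250, 0, 0]) cube([150, 150, 1450]);


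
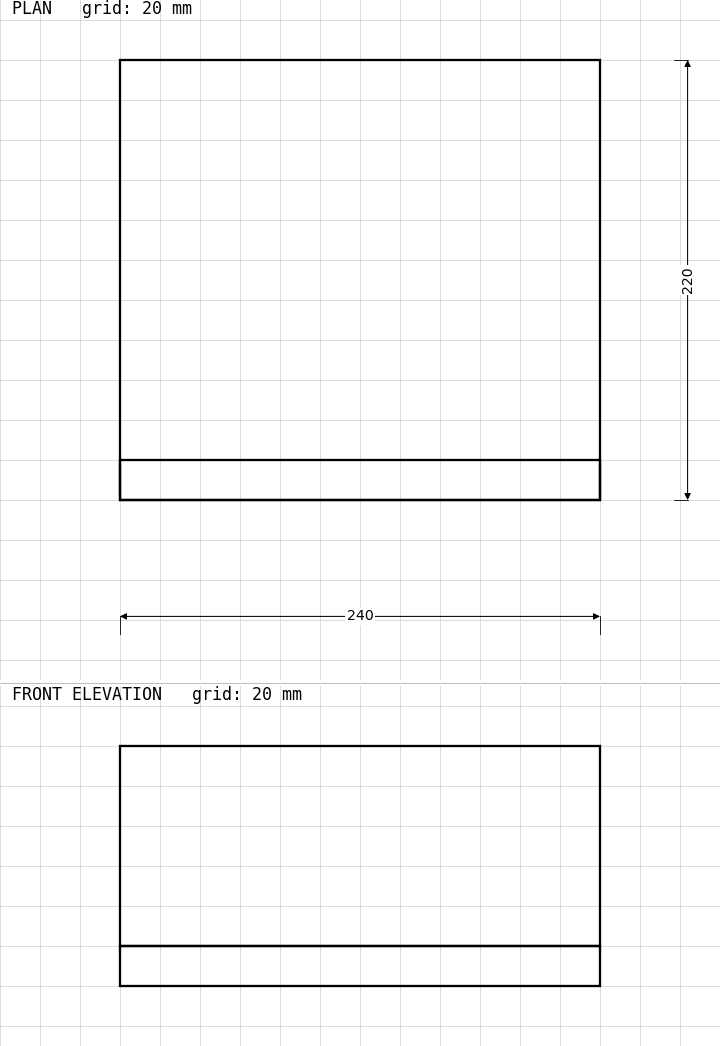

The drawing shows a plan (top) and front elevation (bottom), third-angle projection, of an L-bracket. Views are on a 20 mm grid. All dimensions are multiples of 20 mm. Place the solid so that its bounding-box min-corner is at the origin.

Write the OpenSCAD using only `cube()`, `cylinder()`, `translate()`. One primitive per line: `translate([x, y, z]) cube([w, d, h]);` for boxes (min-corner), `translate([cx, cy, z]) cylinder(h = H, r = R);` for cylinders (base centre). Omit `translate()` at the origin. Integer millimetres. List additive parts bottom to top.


cube([240, 220, 20]);
translate([0, 0, 20]) cube([240, 20, 100]);
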